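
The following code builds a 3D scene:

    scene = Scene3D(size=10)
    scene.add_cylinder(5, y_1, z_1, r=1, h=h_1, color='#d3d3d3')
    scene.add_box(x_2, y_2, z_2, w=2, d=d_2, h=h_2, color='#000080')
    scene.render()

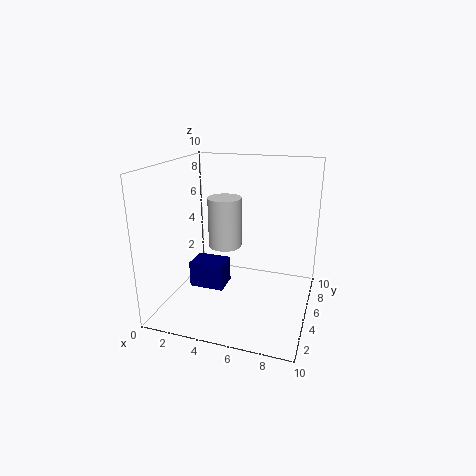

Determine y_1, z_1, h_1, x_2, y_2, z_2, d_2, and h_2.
y_1 = 2.5; z_1 = 5.5; h_1 = 3; x_2 = 3.5; y_2 = 0.5; z_2 = 3.5; d_2 = 1.5; h_2 = 1.5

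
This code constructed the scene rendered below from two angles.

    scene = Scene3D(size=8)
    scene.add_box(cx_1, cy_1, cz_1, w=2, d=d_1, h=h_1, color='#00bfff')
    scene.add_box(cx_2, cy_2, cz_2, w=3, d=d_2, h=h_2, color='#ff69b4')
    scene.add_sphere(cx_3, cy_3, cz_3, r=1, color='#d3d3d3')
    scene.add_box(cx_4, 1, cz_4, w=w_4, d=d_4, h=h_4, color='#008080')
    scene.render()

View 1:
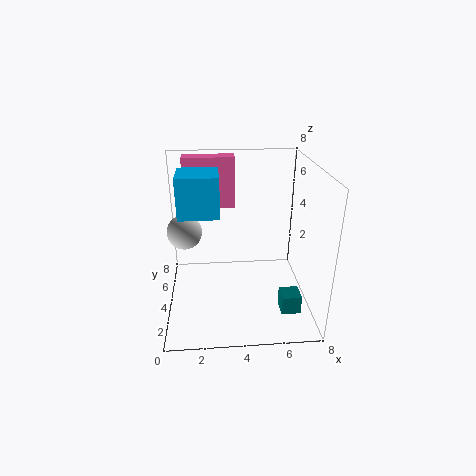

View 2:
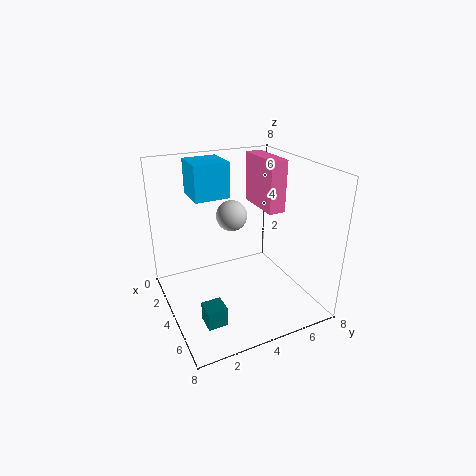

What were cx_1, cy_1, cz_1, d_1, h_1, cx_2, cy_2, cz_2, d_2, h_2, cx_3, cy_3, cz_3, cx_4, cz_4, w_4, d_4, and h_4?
cx_1 = 1; cy_1 = 2; cz_1 = 6; d_1 = 2; h_1 = 2; cx_2 = 1; cy_2 = 6; cz_2 = 5; d_2 = 1; h_2 = 3; cx_3 = 1; cy_3 = 5; cz_3 = 4; cx_4 = 6; cz_4 = 1; w_4 = 1; d_4 = 1; h_4 = 1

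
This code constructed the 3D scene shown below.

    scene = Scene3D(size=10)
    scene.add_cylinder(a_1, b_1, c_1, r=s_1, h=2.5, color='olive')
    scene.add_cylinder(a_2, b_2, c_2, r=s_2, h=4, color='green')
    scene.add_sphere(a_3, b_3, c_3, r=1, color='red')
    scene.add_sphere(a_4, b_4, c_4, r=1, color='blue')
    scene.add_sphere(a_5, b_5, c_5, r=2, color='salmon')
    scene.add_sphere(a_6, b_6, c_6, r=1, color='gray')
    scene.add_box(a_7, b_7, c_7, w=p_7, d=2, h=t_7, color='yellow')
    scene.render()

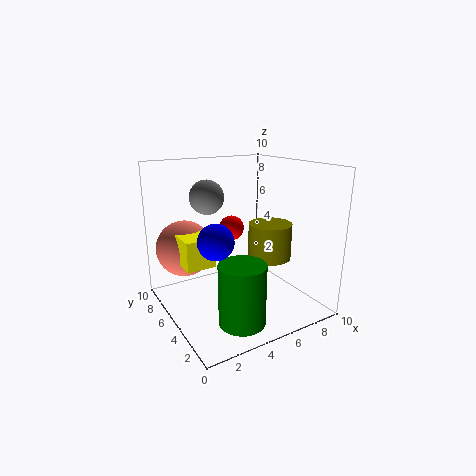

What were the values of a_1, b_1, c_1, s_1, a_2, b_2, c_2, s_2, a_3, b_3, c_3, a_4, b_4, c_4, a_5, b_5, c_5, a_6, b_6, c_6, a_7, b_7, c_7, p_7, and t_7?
a_1 = 7
b_1 = 4
c_1 = 3.5
s_1 = 1.5
a_2 = 3.5
b_2 = 2
c_2 = 0.5
s_2 = 1.5
a_3 = 6.5
b_3 = 8.5
c_3 = 4.5
a_4 = 1.5
b_4 = 1.5
c_4 = 6.5
a_5 = 2
b_5 = 7.5
c_5 = 4
a_6 = 2
b_6 = 3.5
c_6 = 8.5
a_7 = 1
b_7 = 4.5
c_7 = 3.5
p_7 = 2
t_7 = 2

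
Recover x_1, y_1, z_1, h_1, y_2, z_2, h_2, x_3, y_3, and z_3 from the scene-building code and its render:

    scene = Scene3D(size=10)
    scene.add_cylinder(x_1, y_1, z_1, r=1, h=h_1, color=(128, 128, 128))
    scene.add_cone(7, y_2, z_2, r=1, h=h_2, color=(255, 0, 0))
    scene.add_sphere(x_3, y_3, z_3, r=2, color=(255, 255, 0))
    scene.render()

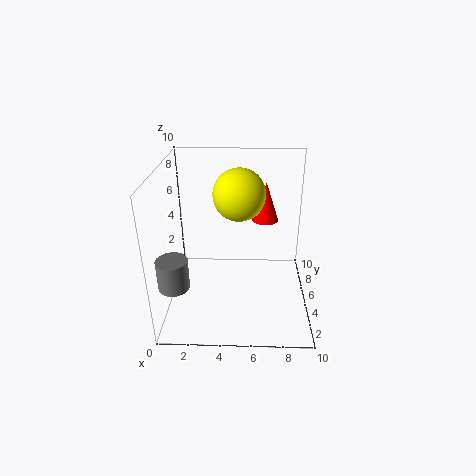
x_1 = 1; y_1 = 2; z_1 = 3; h_1 = 2; y_2 = 8; z_2 = 5; h_2 = 3; x_3 = 5; y_3 = 8; z_3 = 7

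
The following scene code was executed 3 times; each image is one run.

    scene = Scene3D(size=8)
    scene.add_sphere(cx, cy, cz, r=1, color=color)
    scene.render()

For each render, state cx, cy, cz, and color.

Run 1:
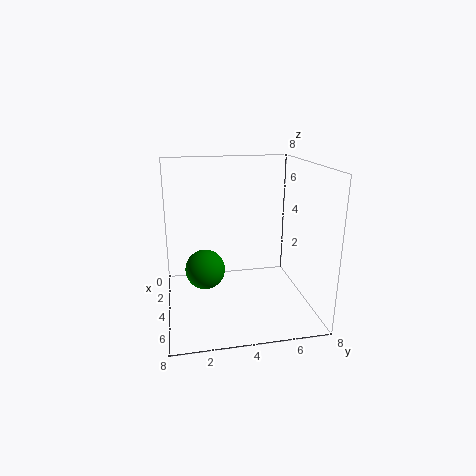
cx = 5.5
cy = 2
cz = 3
color = 'green'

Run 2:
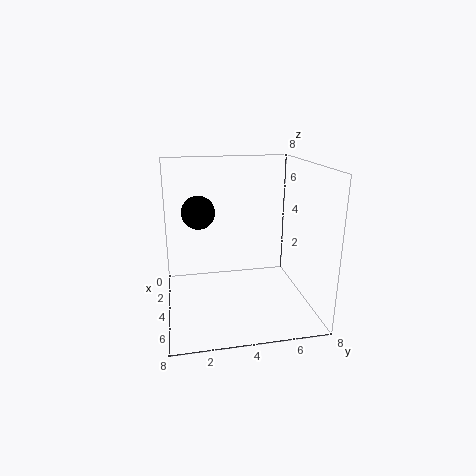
cx = 2
cy = 2
cz = 5
color = 'black'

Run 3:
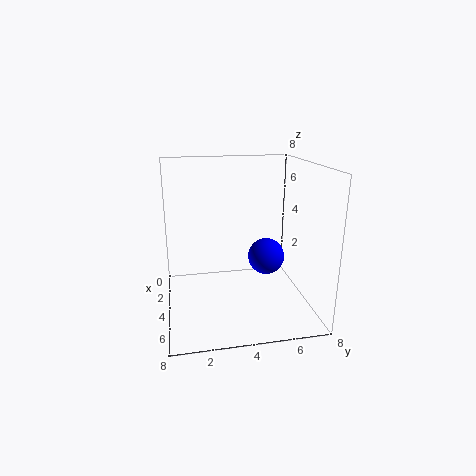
cx = 4.5
cy = 5.5
cz = 3
color = 'blue'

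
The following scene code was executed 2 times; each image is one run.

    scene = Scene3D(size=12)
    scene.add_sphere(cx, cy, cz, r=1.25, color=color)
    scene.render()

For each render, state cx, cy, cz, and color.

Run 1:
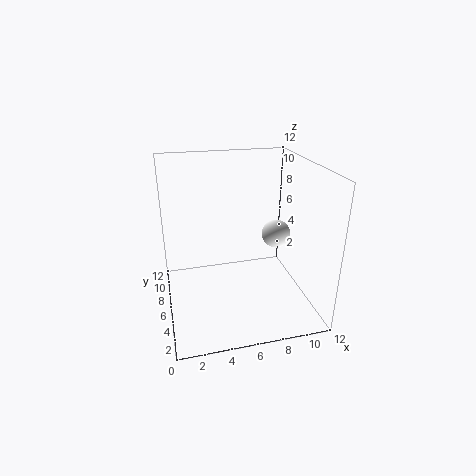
cx = 9.75; cy = 7; cz = 5.5; color = 'white'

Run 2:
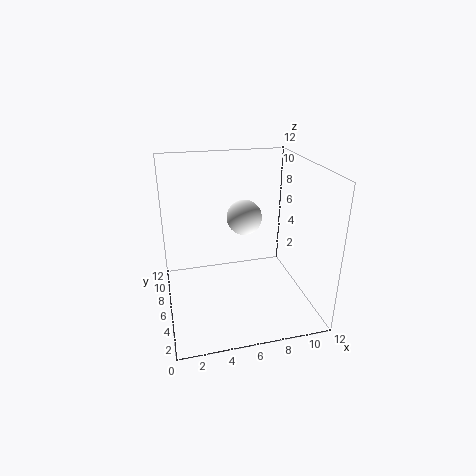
cx = 5.75; cy = 3.25; cz = 9; color = 'white'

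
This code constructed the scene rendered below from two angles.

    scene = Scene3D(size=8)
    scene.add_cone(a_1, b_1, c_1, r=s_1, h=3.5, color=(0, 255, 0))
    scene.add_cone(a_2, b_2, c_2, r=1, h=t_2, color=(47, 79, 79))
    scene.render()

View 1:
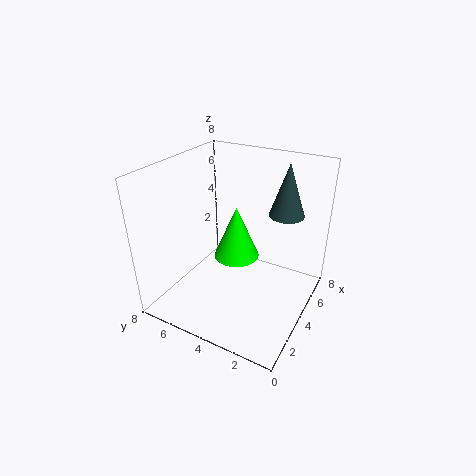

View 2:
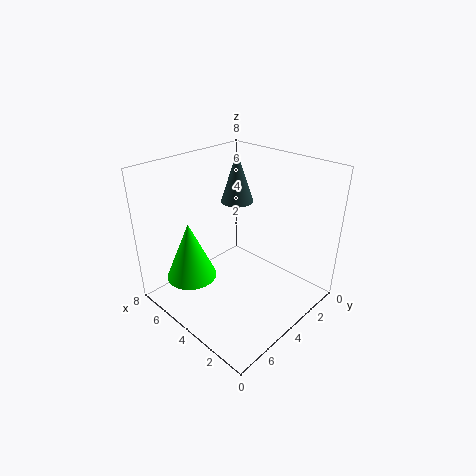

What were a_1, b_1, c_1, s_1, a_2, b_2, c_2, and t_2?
a_1 = 6.5, b_1 = 5.5, c_1 = 1, s_1 = 1.5, a_2 = 6, b_2 = 2, c_2 = 5, t_2 = 3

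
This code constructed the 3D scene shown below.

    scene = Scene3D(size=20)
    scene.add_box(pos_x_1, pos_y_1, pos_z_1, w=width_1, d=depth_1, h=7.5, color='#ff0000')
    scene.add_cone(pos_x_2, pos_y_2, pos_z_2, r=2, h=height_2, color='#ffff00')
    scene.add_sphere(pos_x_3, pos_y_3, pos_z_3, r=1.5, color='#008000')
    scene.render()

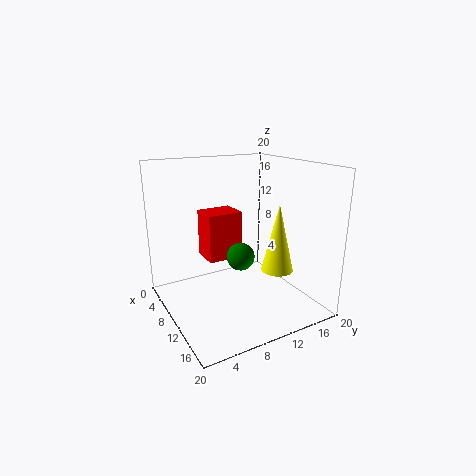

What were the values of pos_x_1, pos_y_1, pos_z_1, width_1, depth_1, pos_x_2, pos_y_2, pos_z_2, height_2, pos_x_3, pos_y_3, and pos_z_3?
pos_x_1 = 0.5
pos_y_1 = 8
pos_z_1 = 4.5
width_1 = 4.5
depth_1 = 5.5
pos_x_2 = 16.5
pos_y_2 = 12
pos_z_2 = 7.5
height_2 = 8.5
pos_x_3 = 18.5
pos_y_3 = 5.5
pos_z_3 = 11.5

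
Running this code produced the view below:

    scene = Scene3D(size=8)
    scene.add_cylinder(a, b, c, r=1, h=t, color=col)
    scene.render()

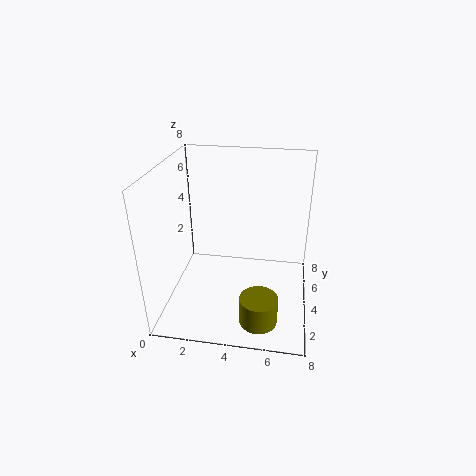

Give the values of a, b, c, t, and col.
a = 5.5; b = 1.5; c = 0.5; t = 1.5; col = 'olive'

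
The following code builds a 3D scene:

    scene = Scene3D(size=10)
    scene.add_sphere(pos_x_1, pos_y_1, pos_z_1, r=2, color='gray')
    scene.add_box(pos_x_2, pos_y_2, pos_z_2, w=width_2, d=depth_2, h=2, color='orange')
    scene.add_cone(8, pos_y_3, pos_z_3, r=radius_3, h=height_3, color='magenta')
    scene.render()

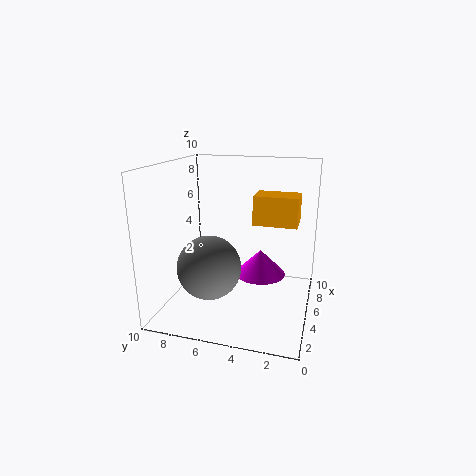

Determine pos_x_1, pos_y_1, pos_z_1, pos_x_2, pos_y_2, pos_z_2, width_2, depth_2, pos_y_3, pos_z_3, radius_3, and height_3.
pos_x_1 = 2, pos_y_1 = 6, pos_z_1 = 4, pos_x_2 = 5, pos_y_2 = 1, pos_z_2 = 6, width_2 = 2, depth_2 = 3, pos_y_3 = 4, pos_z_3 = 1, radius_3 = 2, height_3 = 2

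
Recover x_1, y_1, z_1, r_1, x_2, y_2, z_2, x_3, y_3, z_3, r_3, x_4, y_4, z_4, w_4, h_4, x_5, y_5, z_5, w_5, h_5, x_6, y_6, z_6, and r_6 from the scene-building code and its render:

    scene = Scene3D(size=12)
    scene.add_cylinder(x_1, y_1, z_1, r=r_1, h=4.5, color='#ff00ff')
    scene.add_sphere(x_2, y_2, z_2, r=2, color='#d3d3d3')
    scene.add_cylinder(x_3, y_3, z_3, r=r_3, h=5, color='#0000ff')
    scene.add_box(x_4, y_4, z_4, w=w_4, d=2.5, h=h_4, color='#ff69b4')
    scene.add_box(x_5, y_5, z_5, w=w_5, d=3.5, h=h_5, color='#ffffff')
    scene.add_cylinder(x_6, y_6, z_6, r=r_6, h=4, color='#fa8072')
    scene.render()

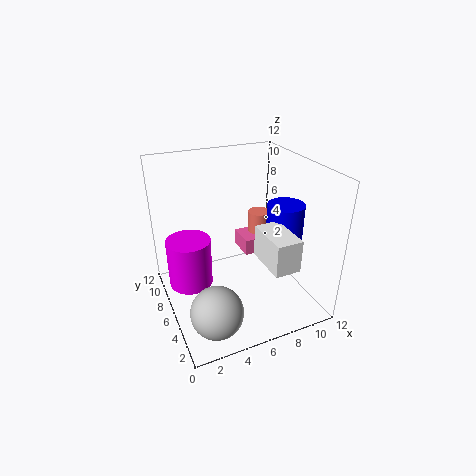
x_1 = 2.5, y_1 = 9, z_1 = 0.5, r_1 = 2, x_2 = 2.5, y_2 = 2, z_2 = 2.5, x_3 = 9.5, y_3 = 4.5, z_3 = 4, r_3 = 1.5, x_4 = 7.5, y_4 = 7.5, z_4 = 3, w_4 = 3.5, h_4 = 1.5, x_5 = 6.5, y_5 = 0.5, z_5 = 5.5, w_5 = 2, h_5 = 2.5, x_6 = 9.5, y_6 = 9, z_6 = 2.5, r_6 = 1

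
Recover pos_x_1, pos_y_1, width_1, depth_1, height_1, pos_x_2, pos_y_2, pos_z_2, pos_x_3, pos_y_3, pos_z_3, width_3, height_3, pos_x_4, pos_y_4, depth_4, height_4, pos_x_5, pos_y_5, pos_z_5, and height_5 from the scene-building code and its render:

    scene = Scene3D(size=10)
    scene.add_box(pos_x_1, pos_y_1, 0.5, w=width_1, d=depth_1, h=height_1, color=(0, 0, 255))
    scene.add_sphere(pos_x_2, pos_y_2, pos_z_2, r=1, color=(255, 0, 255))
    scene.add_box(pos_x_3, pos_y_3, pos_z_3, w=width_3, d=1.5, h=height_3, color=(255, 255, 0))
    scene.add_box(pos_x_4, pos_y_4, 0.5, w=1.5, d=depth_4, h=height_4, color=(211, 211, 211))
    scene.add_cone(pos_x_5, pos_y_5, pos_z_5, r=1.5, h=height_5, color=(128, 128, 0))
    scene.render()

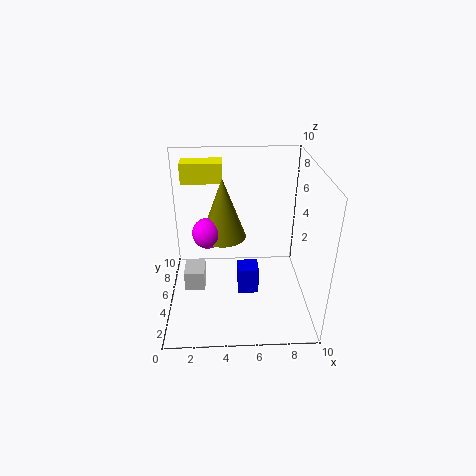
pos_x_1 = 5
pos_y_1 = 4.5
width_1 = 1.5
depth_1 = 1.5
height_1 = 2
pos_x_2 = 3
pos_y_2 = 4
pos_z_2 = 6
pos_x_3 = 1
pos_y_3 = 7.5
pos_z_3 = 8
width_3 = 3
height_3 = 1.5
pos_x_4 = 1
pos_y_4 = 5
depth_4 = 2
height_4 = 1.5
pos_x_5 = 4
pos_y_5 = 4.5
pos_z_5 = 5.5
height_5 = 4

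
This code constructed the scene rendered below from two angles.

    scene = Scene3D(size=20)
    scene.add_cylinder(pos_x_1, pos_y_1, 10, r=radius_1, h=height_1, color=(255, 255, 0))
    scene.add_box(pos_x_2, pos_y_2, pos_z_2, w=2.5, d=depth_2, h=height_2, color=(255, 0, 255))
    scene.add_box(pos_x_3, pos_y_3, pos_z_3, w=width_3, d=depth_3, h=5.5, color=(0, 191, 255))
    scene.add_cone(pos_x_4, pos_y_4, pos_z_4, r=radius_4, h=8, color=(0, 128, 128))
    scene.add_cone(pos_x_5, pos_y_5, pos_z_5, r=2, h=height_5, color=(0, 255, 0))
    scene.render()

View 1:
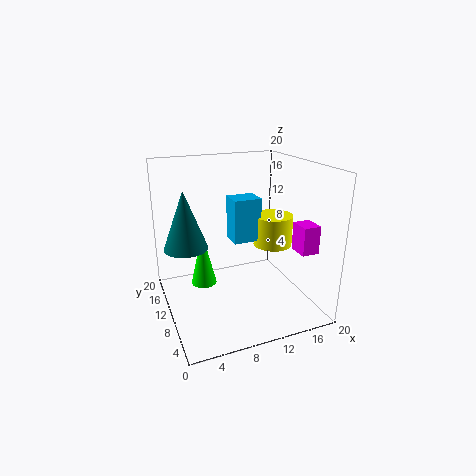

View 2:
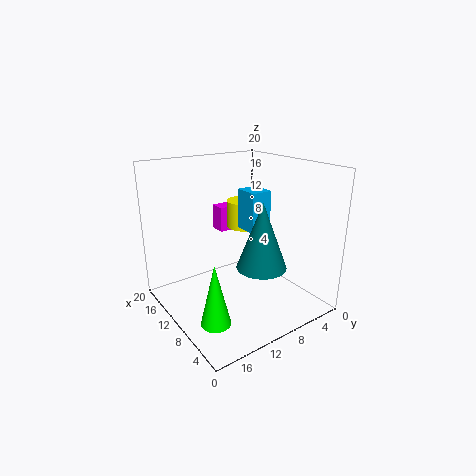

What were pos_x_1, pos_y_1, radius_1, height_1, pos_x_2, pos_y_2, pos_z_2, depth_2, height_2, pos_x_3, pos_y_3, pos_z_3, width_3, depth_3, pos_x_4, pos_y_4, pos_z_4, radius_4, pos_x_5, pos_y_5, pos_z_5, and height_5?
pos_x_1 = 13.5, pos_y_1 = 6.5, radius_1 = 2.5, height_1 = 4, pos_x_2 = 17.5, pos_y_2 = 5, pos_z_2 = 8, depth_2 = 3, height_2 = 4, pos_x_3 = 8, pos_y_3 = 6, pos_z_3 = 11, width_3 = 3.5, depth_3 = 3, pos_x_4 = 3, pos_y_4 = 11.5, pos_z_4 = 9, radius_4 = 3, pos_x_5 = 6.5, pos_y_5 = 16, pos_z_5 = 0.5, height_5 = 8.5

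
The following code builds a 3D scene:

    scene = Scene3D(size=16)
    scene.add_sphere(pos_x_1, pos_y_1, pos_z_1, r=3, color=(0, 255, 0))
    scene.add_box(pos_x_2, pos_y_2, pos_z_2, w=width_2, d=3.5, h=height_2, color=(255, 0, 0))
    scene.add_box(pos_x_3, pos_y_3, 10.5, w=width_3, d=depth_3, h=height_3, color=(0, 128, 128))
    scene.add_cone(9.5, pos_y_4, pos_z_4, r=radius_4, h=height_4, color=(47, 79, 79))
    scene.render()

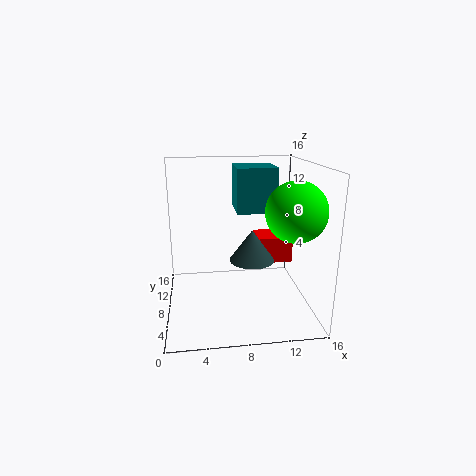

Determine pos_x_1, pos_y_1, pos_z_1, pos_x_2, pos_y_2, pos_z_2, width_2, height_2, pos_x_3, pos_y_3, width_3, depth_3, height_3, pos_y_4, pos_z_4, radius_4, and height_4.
pos_x_1 = 13
pos_y_1 = 3.5
pos_z_1 = 12
pos_x_2 = 10.5
pos_y_2 = 8.5
pos_z_2 = 4.5
width_2 = 4
height_2 = 3
pos_x_3 = 8
pos_y_3 = 8.5
width_3 = 4.5
depth_3 = 4.5
height_3 = 5
pos_y_4 = 7.5
pos_z_4 = 5.5
radius_4 = 2.5
height_4 = 3.5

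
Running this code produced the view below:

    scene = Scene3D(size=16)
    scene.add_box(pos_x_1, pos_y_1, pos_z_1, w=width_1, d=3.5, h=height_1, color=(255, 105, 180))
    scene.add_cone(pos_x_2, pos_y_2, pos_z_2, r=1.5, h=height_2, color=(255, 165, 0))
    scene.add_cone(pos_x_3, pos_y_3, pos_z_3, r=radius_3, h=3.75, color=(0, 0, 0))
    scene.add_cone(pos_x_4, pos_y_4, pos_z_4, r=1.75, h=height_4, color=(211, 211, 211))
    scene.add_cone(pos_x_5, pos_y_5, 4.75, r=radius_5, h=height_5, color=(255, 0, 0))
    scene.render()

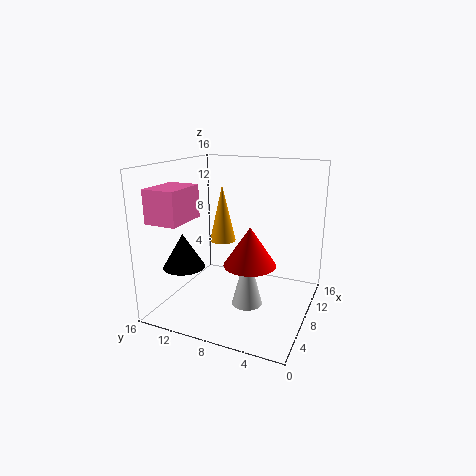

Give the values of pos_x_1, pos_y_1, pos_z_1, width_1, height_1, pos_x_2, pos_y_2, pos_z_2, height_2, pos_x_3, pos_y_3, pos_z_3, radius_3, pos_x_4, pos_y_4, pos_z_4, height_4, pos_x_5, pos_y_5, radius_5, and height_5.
pos_x_1 = 1.5
pos_y_1 = 11.75
pos_z_1 = 10.5
width_1 = 4.75
height_1 = 3.5
pos_x_2 = 9.25
pos_y_2 = 10.5
pos_z_2 = 7
height_2 = 6.5
pos_x_3 = 4.25
pos_y_3 = 12.75
pos_z_3 = 5.25
radius_3 = 2.25
pos_x_4 = 7.75
pos_y_4 = 6.75
pos_z_4 = 0.25
height_4 = 6.75
pos_x_5 = 8.5
pos_y_5 = 6.75
radius_5 = 3
height_5 = 4.5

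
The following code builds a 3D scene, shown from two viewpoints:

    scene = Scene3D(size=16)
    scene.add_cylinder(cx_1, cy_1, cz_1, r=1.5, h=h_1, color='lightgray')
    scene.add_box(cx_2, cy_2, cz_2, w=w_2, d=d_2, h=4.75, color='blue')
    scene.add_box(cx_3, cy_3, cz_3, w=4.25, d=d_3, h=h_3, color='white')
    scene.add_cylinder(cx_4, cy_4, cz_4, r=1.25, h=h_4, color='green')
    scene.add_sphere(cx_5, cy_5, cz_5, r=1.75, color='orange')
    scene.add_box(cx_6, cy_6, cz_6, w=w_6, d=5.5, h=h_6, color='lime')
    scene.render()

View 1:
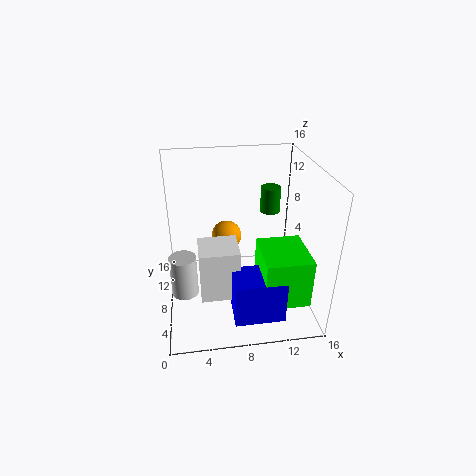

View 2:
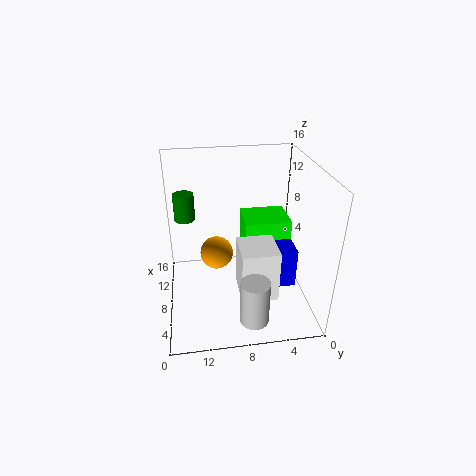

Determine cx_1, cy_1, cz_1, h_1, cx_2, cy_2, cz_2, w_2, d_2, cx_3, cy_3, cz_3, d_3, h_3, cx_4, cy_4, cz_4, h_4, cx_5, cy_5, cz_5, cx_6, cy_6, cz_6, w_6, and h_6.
cx_1 = 1.75; cy_1 = 7.25; cz_1 = 1.75; h_1 = 4.75; cx_2 = 6.75; cy_2 = 1.25; cz_2 = 1.5; w_2 = 5.25; d_2 = 3.75; cx_3 = 3.5; cy_3 = 4.25; cz_3 = 2.5; d_3 = 4; h_3 = 5.75; cx_4 = 13; cy_4 = 13.75; cz_4 = 8.25; h_4 = 3.25; cx_5 = 7; cy_5 = 10.5; cz_5 = 7; cx_6 = 9.75; cy_6 = 1.25; cz_6 = 3.25; w_6 = 4.75; h_6 = 5.25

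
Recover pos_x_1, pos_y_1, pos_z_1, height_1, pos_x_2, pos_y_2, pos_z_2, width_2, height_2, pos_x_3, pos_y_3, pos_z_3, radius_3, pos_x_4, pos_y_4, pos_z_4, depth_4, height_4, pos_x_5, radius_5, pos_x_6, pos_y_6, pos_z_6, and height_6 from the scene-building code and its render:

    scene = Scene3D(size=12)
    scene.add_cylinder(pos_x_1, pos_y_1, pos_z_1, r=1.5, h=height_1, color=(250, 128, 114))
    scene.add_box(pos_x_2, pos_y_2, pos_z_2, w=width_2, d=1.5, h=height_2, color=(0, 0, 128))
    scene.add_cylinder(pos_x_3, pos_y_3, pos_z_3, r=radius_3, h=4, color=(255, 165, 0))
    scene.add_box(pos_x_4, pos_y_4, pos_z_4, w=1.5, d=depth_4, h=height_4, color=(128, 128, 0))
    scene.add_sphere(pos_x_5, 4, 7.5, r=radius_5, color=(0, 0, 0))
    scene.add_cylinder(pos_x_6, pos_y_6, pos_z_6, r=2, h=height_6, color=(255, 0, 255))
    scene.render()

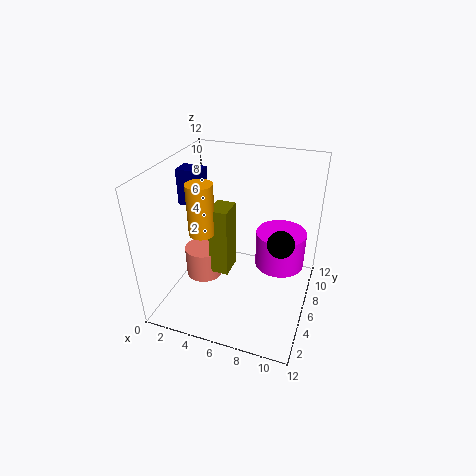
pos_x_1 = 3.5
pos_y_1 = 4.5
pos_z_1 = 3
height_1 = 2.5
pos_x_2 = 1
pos_y_2 = 5.5
pos_z_2 = 8.5
width_2 = 2
height_2 = 3
pos_x_3 = 4
pos_y_3 = 3.5
pos_z_3 = 7.5
radius_3 = 1
pos_x_4 = 4.5
pos_y_4 = 3.5
pos_z_4 = 4
depth_4 = 2
height_4 = 5.5
pos_x_5 = 10
radius_5 = 1
pos_x_6 = 9.5
pos_y_6 = 6.5
pos_z_6 = 4
height_6 = 3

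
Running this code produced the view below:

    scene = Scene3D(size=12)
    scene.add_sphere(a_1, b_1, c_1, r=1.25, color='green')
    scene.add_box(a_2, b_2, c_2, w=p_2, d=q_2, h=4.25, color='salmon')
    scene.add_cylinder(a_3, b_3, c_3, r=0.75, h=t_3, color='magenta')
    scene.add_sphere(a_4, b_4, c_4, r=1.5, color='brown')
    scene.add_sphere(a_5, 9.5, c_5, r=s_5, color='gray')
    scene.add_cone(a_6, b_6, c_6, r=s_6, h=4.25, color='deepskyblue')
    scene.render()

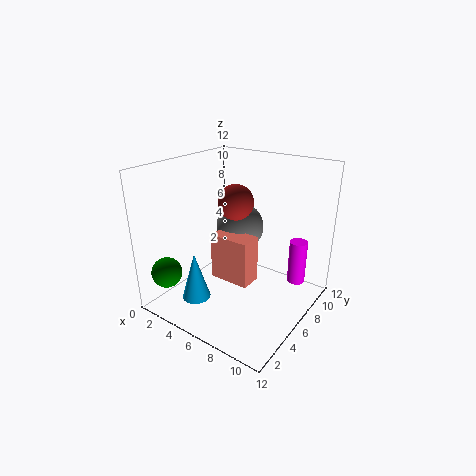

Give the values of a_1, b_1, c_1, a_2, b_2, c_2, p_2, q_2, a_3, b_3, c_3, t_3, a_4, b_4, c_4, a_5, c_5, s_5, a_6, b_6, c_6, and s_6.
a_1 = 2
b_1 = 1.5
c_1 = 3.5
a_2 = 3
b_2 = 6
c_2 = 1.25
p_2 = 3.75
q_2 = 2
a_3 = 10.25
b_3 = 8.75
c_3 = 2
t_3 = 3.75
a_4 = 5.25
b_4 = 6.75
c_4 = 8.75
a_5 = 3.75
c_5 = 5.25
s_5 = 2.25
a_6 = 3
b_6 = 3.75
c_6 = 0.25
s_6 = 1.25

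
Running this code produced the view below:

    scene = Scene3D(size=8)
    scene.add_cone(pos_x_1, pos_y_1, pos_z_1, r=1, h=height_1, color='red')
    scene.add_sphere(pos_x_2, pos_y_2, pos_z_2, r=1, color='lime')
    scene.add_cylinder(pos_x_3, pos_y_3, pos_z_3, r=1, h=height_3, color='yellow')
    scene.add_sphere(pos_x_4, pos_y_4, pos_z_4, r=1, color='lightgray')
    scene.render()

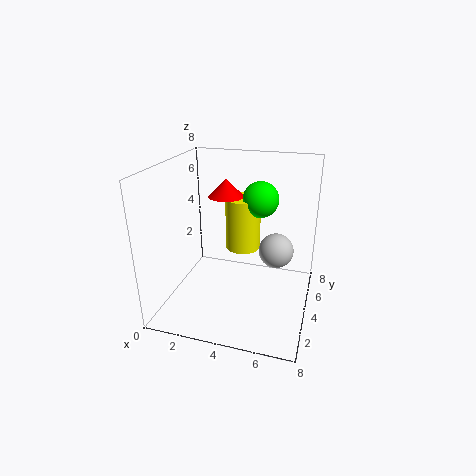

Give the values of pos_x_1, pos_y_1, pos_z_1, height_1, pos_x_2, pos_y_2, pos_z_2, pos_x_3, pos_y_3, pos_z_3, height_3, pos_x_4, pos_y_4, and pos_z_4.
pos_x_1 = 3
pos_y_1 = 5
pos_z_1 = 6
height_1 = 1
pos_x_2 = 5
pos_y_2 = 5
pos_z_2 = 6
pos_x_3 = 4
pos_y_3 = 5
pos_z_3 = 3
height_3 = 3
pos_x_4 = 6
pos_y_4 = 5
pos_z_4 = 3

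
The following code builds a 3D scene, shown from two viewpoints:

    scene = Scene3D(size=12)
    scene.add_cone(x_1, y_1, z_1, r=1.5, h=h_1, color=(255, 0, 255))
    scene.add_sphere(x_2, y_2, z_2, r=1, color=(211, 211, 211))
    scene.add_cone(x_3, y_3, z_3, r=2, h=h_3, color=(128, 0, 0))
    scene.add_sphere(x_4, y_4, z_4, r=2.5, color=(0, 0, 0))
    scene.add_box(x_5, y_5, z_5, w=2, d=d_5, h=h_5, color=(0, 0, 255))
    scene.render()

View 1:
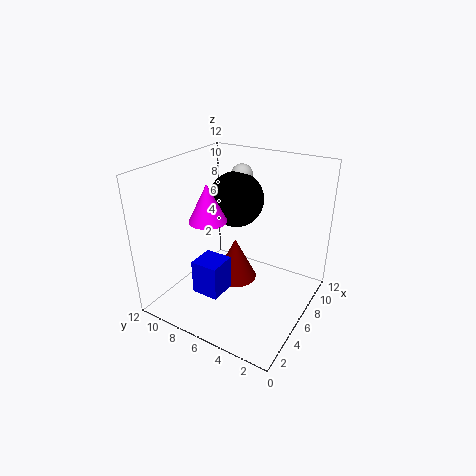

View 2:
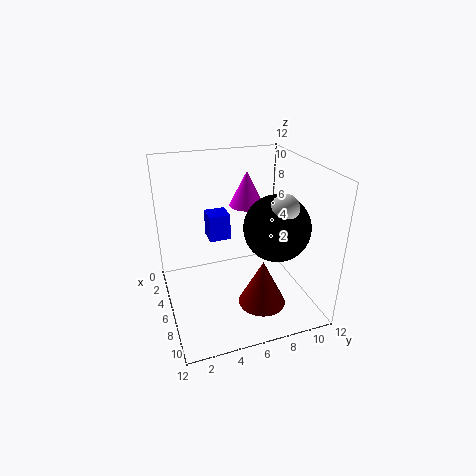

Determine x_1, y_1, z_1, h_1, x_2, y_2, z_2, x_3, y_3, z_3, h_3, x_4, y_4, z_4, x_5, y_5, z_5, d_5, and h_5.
x_1 = 4
y_1 = 7.5
z_1 = 8
h_1 = 3
x_2 = 10
y_2 = 8
z_2 = 10
x_3 = 8
y_3 = 7.5
z_3 = 0.5
h_3 = 4
x_4 = 9
y_4 = 8
z_4 = 8
x_5 = 0.5
y_5 = 4.5
z_5 = 4
d_5 = 2
h_5 = 2.5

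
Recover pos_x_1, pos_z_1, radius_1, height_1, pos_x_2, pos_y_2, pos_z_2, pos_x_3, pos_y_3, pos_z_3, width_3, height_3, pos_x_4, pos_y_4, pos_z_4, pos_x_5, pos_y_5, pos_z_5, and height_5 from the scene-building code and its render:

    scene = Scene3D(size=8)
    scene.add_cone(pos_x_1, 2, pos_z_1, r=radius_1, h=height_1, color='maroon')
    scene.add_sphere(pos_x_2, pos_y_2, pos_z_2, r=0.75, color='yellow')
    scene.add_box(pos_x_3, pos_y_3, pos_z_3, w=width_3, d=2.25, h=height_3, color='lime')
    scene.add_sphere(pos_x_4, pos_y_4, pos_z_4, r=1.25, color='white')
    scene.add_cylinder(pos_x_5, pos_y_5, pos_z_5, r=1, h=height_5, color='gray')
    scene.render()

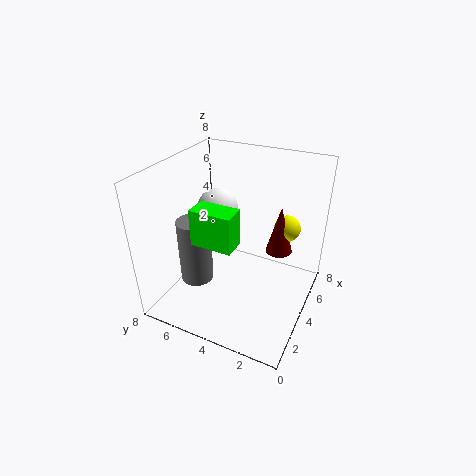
pos_x_1 = 5.25
pos_z_1 = 3
radius_1 = 0.75
height_1 = 2.75
pos_x_2 = 5.75
pos_y_2 = 1.75
pos_z_2 = 4.25
pos_x_3 = 2
pos_y_3 = 3.5
pos_z_3 = 4.25
width_3 = 1.25
height_3 = 2
pos_x_4 = 5.75
pos_y_4 = 6.25
pos_z_4 = 4.5
pos_x_5 = 3.75
pos_y_5 = 6.75
pos_z_5 = 0.5
height_5 = 4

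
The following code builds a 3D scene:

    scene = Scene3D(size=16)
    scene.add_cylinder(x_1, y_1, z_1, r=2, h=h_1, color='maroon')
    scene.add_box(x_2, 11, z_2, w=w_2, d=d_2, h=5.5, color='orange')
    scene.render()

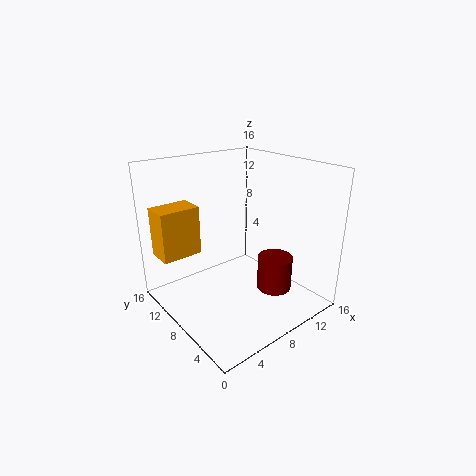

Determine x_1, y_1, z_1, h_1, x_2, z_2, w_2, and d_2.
x_1 = 11.5
y_1 = 5.5
z_1 = 1.5
h_1 = 4
x_2 = 0.5
z_2 = 6
w_2 = 4.5
d_2 = 3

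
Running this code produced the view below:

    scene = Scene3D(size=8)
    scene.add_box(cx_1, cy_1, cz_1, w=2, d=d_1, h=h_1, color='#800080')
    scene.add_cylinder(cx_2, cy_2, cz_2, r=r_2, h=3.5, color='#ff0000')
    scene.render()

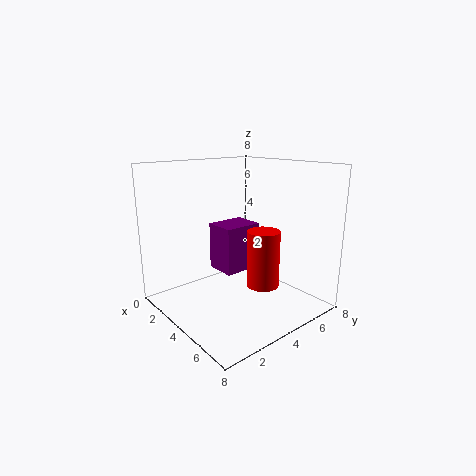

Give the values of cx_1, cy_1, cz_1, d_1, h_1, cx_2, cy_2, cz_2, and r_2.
cx_1 = 0.5, cy_1 = 4.5, cz_1 = 1, d_1 = 2.5, h_1 = 3, cx_2 = 4, cy_2 = 6, cz_2 = 0.5, r_2 = 1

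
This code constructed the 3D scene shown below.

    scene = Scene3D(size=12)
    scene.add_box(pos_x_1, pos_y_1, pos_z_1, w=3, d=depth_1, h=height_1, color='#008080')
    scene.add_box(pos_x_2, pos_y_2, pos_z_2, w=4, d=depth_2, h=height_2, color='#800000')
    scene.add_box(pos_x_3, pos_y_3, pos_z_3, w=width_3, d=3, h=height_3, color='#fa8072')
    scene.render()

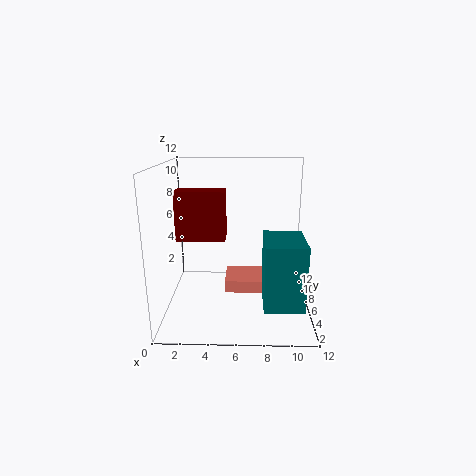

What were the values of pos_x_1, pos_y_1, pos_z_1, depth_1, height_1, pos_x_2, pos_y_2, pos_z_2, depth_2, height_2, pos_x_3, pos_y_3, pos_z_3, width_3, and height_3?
pos_x_1 = 8; pos_y_1 = 1; pos_z_1 = 2; depth_1 = 4; height_1 = 5; pos_x_2 = 1; pos_y_2 = 5; pos_z_2 = 6; depth_2 = 2; height_2 = 4; pos_x_3 = 5; pos_y_3 = 4; pos_z_3 = 2; width_3 = 4; height_3 = 1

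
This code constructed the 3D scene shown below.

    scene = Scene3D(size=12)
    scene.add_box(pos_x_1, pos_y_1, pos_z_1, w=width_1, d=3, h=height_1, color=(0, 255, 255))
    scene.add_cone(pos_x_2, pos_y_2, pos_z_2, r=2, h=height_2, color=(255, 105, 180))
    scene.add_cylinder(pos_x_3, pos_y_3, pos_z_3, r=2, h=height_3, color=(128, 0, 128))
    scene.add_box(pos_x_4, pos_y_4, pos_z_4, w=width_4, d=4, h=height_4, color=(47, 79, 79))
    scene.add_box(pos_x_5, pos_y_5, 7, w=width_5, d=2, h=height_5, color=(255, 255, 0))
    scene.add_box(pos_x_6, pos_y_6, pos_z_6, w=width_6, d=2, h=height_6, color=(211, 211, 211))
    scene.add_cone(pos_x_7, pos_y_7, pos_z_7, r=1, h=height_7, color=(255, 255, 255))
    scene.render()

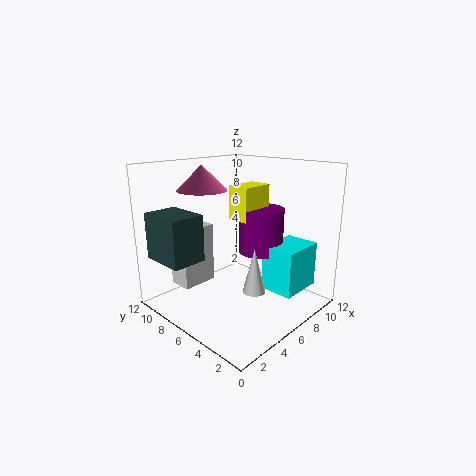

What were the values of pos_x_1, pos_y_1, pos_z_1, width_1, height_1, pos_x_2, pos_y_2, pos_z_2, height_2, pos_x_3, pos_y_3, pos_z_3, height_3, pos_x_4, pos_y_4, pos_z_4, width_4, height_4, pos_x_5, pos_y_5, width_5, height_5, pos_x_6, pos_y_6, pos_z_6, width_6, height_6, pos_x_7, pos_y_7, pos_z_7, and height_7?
pos_x_1 = 8; pos_y_1 = 2; pos_z_1 = 1; width_1 = 4; height_1 = 4; pos_x_2 = 4; pos_y_2 = 8; pos_z_2 = 10; height_2 = 2; pos_x_3 = 9; pos_y_3 = 6; pos_z_3 = 4; height_3 = 4; pos_x_4 = 1; pos_y_4 = 8; pos_z_4 = 4; width_4 = 3; height_4 = 4; pos_x_5 = 7; pos_y_5 = 6; width_5 = 3; height_5 = 3; pos_x_6 = 2; pos_y_6 = 8; pos_z_6 = 2; width_6 = 3; height_6 = 5; pos_x_7 = 7; pos_y_7 = 5; pos_z_7 = 1; height_7 = 4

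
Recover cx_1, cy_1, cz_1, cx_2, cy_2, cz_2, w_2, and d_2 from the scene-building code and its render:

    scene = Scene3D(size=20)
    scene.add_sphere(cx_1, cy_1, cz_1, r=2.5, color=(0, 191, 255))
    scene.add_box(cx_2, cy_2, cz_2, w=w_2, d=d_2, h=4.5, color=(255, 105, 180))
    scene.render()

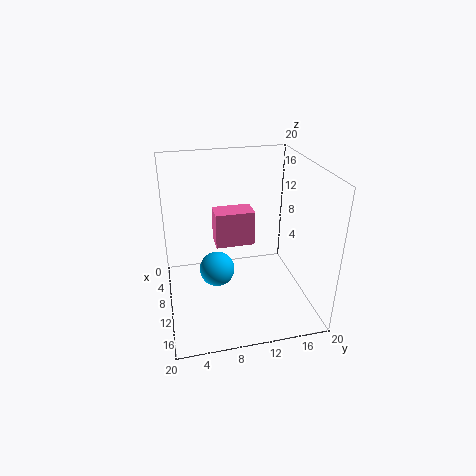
cx_1 = 9.5; cy_1 = 7; cz_1 = 5; cx_2 = 10; cy_2 = 6.5; cz_2 = 10.5; w_2 = 3; d_2 = 5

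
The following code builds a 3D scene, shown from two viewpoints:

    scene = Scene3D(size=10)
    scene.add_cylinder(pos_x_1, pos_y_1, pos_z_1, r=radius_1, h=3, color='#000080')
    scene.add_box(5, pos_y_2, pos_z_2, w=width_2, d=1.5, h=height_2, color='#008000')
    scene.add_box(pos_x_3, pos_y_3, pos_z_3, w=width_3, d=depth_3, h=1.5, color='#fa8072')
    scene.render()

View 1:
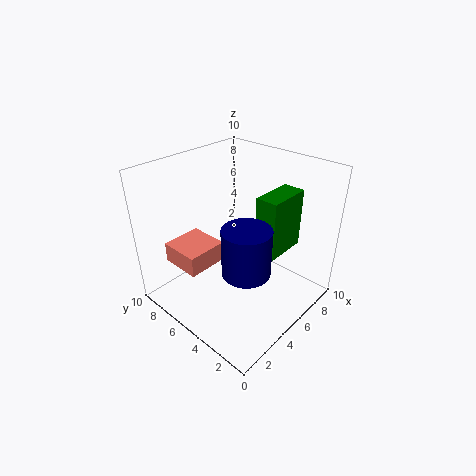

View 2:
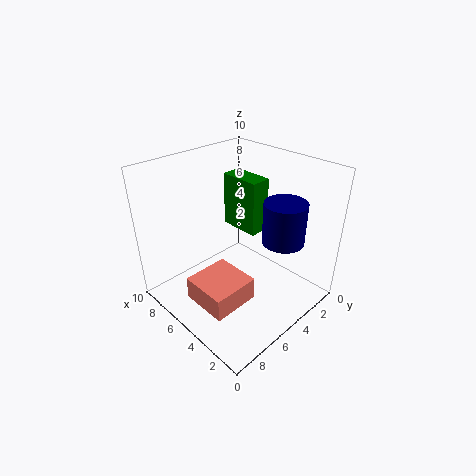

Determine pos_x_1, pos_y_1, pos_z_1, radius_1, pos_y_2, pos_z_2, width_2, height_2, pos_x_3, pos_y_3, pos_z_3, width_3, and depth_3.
pos_x_1 = 3
pos_y_1 = 2.5
pos_z_1 = 4.5
radius_1 = 1.5
pos_y_2 = 2
pos_z_2 = 4.5
width_2 = 3
height_2 = 4
pos_x_3 = 2
pos_y_3 = 6.5
pos_z_3 = 2.5
width_3 = 3
depth_3 = 3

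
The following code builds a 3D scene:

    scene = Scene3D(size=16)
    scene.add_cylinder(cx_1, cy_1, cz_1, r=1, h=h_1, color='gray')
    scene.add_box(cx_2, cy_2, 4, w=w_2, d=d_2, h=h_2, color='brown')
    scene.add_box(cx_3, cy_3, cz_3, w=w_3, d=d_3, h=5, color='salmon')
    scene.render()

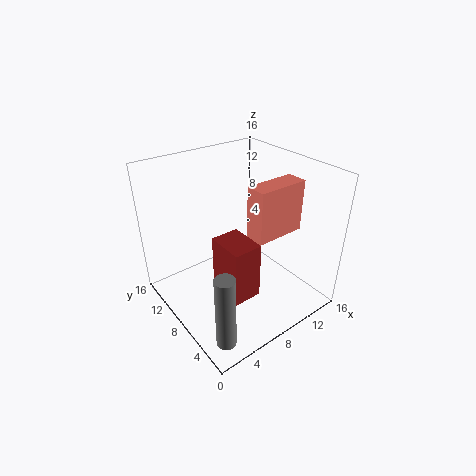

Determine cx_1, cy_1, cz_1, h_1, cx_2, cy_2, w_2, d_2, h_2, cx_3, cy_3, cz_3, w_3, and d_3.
cx_1 = 2
cy_1 = 2
cz_1 = 1
h_1 = 8
cx_2 = 4
cy_2 = 3
w_2 = 3
d_2 = 4
h_2 = 6
cx_3 = 6
cy_3 = 2
cz_3 = 11
w_3 = 5
d_3 = 2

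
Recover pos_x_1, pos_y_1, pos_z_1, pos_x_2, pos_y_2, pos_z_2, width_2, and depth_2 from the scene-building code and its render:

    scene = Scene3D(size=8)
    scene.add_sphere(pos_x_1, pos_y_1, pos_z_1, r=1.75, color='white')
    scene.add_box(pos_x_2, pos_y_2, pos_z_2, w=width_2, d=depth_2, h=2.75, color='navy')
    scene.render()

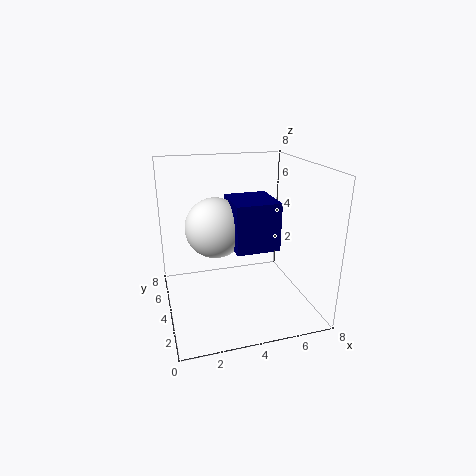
pos_x_1 = 3
pos_y_1 = 5.25
pos_z_1 = 4.25
pos_x_2 = 3.75
pos_y_2 = 3.25
pos_z_2 = 3.25
width_2 = 2.5
depth_2 = 2.75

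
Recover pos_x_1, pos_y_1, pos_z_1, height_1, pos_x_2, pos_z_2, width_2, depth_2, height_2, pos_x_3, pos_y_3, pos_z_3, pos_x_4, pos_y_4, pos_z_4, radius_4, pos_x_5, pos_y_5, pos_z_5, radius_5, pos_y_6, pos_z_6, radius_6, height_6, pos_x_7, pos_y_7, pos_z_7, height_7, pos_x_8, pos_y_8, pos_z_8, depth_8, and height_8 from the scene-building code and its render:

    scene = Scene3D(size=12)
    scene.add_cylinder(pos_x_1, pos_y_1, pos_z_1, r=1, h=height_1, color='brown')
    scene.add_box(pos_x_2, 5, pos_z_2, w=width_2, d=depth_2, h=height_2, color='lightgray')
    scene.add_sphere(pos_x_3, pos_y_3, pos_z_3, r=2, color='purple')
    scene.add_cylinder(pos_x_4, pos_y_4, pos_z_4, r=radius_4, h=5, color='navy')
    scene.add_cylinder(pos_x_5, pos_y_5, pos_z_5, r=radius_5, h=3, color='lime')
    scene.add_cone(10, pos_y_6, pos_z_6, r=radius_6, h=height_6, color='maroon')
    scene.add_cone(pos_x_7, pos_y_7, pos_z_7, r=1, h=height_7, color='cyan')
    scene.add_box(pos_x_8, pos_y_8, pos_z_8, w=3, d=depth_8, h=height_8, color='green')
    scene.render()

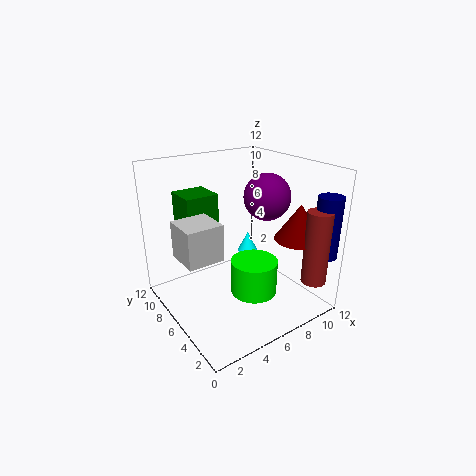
pos_x_1 = 10
pos_y_1 = 1
pos_z_1 = 3
height_1 = 6
pos_x_2 = 1
pos_z_2 = 5
width_2 = 3
depth_2 = 3
height_2 = 3
pos_x_3 = 9
pos_y_3 = 6
pos_z_3 = 9
pos_x_4 = 11
pos_y_4 = 1
pos_z_4 = 5
radius_4 = 1
pos_x_5 = 7
pos_y_5 = 5
pos_z_5 = 1
radius_5 = 2
pos_y_6 = 3
pos_z_6 = 6
radius_6 = 2
height_6 = 3
pos_x_7 = 10
pos_y_7 = 10
pos_z_7 = 2
height_7 = 2
pos_x_8 = 3
pos_y_8 = 9
pos_z_8 = 4
depth_8 = 3
height_8 = 5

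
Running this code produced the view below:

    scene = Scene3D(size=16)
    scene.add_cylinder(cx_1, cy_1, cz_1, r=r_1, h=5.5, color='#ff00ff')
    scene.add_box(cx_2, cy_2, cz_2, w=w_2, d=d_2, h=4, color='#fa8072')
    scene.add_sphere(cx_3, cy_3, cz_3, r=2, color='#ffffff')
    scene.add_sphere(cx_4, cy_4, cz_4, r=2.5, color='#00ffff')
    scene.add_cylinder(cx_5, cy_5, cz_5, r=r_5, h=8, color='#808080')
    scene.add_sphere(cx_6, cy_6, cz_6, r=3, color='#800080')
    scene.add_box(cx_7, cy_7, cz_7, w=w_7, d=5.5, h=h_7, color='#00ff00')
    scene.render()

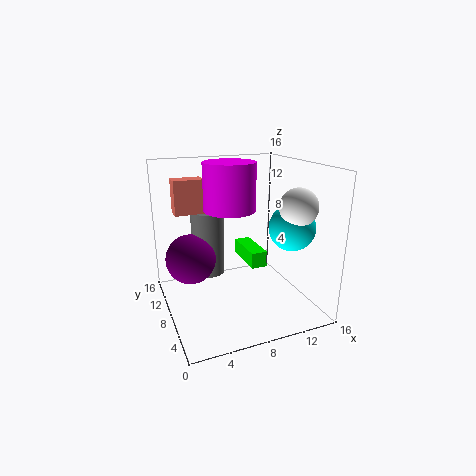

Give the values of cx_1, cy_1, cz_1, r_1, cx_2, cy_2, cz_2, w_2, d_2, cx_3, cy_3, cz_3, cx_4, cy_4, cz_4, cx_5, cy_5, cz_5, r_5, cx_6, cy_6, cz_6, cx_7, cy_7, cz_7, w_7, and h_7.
cx_1 = 8; cy_1 = 10.5; cz_1 = 10.5; r_1 = 3; cx_2 = 2; cy_2 = 12; cz_2 = 10; w_2 = 3.5; d_2 = 2; cx_3 = 13; cy_3 = 4; cz_3 = 12; cx_4 = 13; cy_4 = 5; cz_4 = 9.5; cx_5 = 6; cy_5 = 13; cz_5 = 2; r_5 = 2; cx_6 = 3.5; cy_6 = 12; cz_6 = 4.5; cx_7 = 10.5; cy_7 = 9.5; cz_7 = 3; w_7 = 2; h_7 = 2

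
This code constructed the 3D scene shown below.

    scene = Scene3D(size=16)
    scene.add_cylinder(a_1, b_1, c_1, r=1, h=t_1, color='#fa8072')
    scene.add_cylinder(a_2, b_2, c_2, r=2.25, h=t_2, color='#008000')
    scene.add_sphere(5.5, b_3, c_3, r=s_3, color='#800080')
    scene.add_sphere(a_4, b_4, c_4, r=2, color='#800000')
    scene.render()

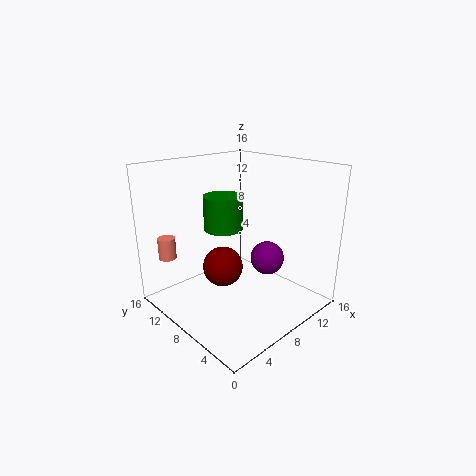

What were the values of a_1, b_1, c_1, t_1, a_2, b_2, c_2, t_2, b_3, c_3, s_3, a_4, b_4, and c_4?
a_1 = 2.5, b_1 = 14, c_1 = 5.25, t_1 = 2.5, a_2 = 8.25, b_2 = 10.75, c_2 = 8.25, t_2 = 4, b_3 = 1.5, c_3 = 8.75, s_3 = 1.5, a_4 = 4.25, b_4 = 6.25, c_4 = 6.5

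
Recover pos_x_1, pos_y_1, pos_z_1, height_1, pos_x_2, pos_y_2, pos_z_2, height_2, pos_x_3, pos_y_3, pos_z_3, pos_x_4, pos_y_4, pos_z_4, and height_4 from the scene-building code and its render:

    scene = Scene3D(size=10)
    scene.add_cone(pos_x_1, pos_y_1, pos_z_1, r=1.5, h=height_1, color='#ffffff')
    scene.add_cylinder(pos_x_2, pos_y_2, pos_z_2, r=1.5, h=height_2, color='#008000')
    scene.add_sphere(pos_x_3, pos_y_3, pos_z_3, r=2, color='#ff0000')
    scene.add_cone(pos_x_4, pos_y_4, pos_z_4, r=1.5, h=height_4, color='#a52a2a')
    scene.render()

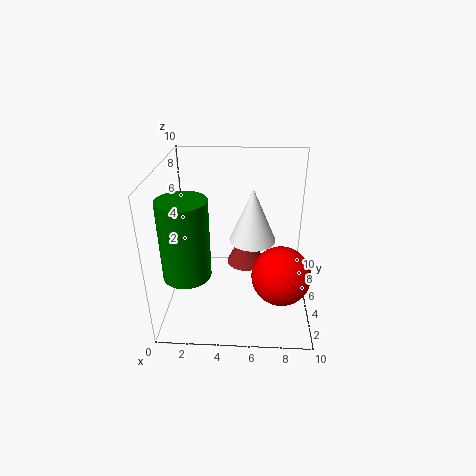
pos_x_1 = 6; pos_y_1 = 4; pos_z_1 = 5.5; height_1 = 3.5; pos_x_2 = 2; pos_y_2 = 2; pos_z_2 = 4; height_2 = 5; pos_x_3 = 8; pos_y_3 = 3.5; pos_z_3 = 3; pos_x_4 = 5.5; pos_y_4 = 7.5; pos_z_4 = 1.5; height_4 = 3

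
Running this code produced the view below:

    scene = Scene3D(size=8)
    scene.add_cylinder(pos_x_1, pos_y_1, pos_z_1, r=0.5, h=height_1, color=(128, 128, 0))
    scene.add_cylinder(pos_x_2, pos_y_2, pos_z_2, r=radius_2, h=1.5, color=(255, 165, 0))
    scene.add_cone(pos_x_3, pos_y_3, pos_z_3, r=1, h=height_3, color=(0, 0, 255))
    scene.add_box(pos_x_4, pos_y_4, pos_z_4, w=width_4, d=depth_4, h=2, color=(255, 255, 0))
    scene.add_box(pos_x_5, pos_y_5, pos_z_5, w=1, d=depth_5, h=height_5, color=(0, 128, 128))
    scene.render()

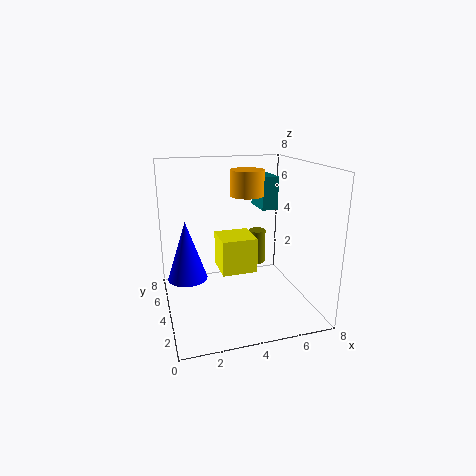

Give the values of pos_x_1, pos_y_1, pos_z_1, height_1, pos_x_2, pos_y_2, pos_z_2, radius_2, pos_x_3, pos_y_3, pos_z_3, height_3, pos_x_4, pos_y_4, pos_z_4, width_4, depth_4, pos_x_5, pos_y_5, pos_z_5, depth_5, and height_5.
pos_x_1 = 5.5; pos_y_1 = 5; pos_z_1 = 2; height_1 = 2; pos_x_2 = 5; pos_y_2 = 5.5; pos_z_2 = 6; radius_2 = 1; pos_x_3 = 1; pos_y_3 = 3; pos_z_3 = 2.5; height_3 = 3; pos_x_4 = 3; pos_y_4 = 3.5; pos_z_4 = 2; width_4 = 2; depth_4 = 2; pos_x_5 = 6; pos_y_5 = 5.5; pos_z_5 = 5; depth_5 = 2; height_5 = 2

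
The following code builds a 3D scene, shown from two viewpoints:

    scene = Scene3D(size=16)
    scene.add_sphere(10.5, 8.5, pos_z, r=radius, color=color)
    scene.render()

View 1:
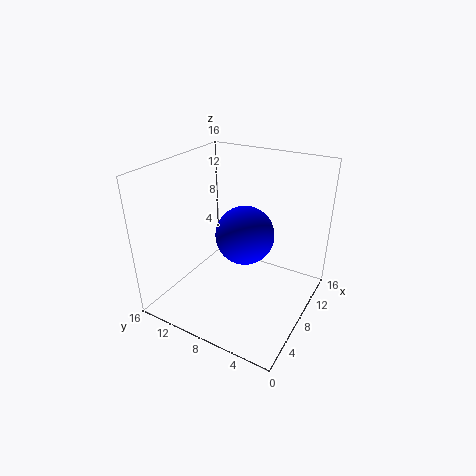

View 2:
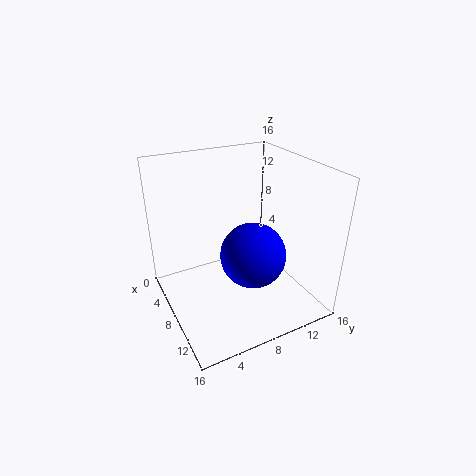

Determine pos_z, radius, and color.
pos_z = 7; radius = 3.5; color = 'blue'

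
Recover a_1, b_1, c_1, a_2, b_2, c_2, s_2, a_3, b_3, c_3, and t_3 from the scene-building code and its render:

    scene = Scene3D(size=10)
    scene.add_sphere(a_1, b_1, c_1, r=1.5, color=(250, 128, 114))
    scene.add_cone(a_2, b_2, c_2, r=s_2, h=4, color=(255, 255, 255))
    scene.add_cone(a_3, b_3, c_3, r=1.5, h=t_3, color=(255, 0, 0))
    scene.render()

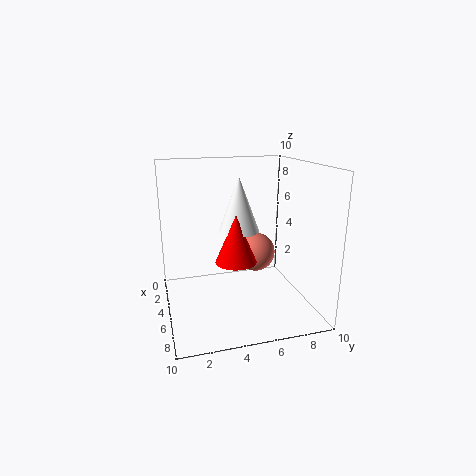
a_1 = 3; b_1 = 7; c_1 = 3; a_2 = 3.5; b_2 = 5.5; c_2 = 5; s_2 = 1.5; a_3 = 4.5; b_3 = 5; c_3 = 3; t_3 = 3.5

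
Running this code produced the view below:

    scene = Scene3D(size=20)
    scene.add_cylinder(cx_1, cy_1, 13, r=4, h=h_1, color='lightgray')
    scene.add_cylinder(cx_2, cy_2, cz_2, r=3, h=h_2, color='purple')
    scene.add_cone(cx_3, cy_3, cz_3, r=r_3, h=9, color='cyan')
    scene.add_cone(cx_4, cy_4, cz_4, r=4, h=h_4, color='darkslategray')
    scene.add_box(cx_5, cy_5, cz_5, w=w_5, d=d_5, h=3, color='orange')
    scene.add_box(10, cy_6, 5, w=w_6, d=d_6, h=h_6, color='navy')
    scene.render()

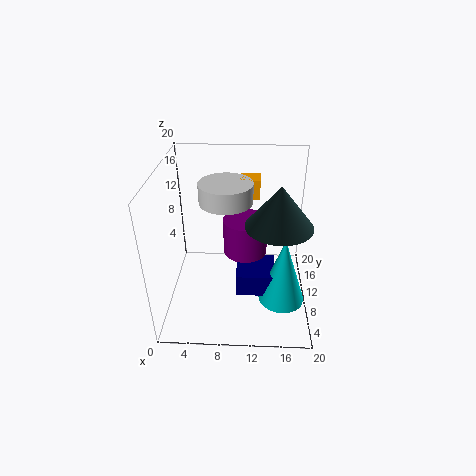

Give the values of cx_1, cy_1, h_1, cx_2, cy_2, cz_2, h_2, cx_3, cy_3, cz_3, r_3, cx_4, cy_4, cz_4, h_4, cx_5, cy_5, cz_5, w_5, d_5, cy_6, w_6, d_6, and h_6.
cx_1 = 8
cy_1 = 15
h_1 = 3
cx_2 = 11
cy_2 = 10
cz_2 = 8
h_2 = 5
cx_3 = 16
cy_3 = 5
cz_3 = 4
r_3 = 3
cx_4 = 15
cy_4 = 5
cz_4 = 15
h_4 = 5
cx_5 = 10
cy_5 = 16
cz_5 = 13
w_5 = 3
d_5 = 3
cy_6 = 4
w_6 = 5
d_6 = 5
h_6 = 3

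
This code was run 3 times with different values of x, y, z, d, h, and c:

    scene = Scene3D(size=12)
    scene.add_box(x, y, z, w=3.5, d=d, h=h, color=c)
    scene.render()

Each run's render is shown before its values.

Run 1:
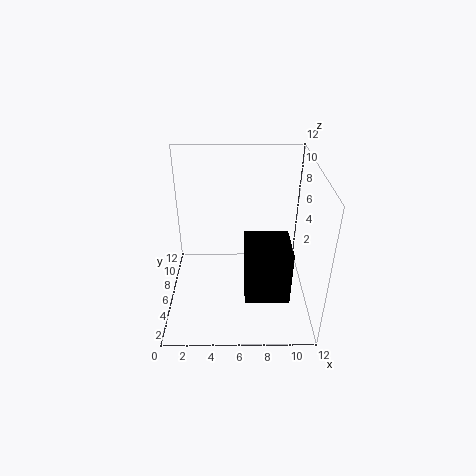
x = 6.5, y = 2, z = 2.5, d = 3.5, h = 4.5, c = 'black'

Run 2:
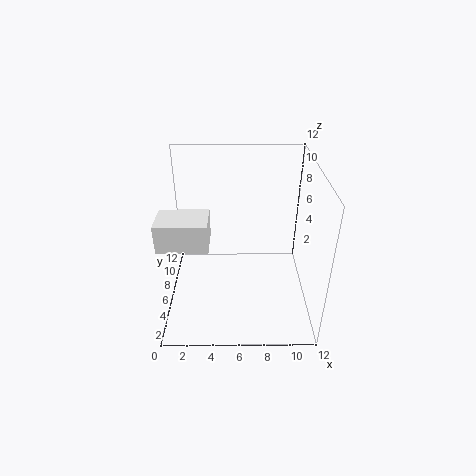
x = 0.5, y = 1, z = 8, d = 2.5, h = 2, c = 'white'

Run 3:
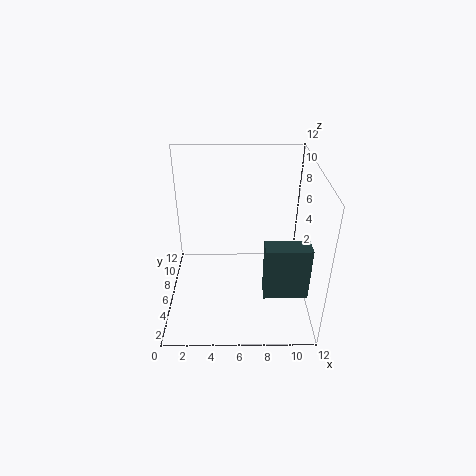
x = 8, y = 2.5, z = 2.5, d = 1.5, h = 4.5, c = 'darkslategray'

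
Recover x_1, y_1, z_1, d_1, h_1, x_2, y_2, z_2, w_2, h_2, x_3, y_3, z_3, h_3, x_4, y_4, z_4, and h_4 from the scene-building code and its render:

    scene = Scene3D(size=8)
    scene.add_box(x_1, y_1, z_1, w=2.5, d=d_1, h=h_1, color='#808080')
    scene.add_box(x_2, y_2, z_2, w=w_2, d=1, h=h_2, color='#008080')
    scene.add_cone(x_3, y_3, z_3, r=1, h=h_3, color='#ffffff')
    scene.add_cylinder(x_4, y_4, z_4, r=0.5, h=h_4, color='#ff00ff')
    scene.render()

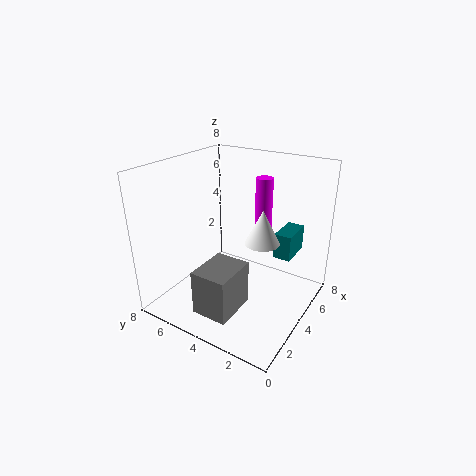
x_1 = 1
y_1 = 3
z_1 = 0.5
d_1 = 2
h_1 = 2.5
x_2 = 5.5
y_2 = 1.5
z_2 = 2.5
w_2 = 2
h_2 = 1.5
x_3 = 5
y_3 = 3
z_3 = 3.5
h_3 = 2
x_4 = 6
y_4 = 3.5
z_4 = 3.5
h_4 = 3.5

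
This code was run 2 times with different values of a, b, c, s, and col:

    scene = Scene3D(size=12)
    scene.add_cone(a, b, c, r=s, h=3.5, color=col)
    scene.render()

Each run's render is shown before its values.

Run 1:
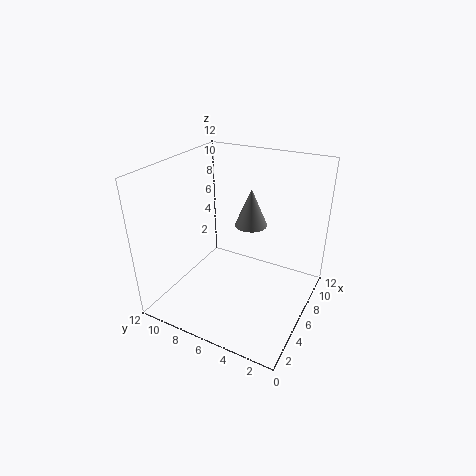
a = 9.5
b = 6.5
c = 5.5
s = 1.5
col = 'gray'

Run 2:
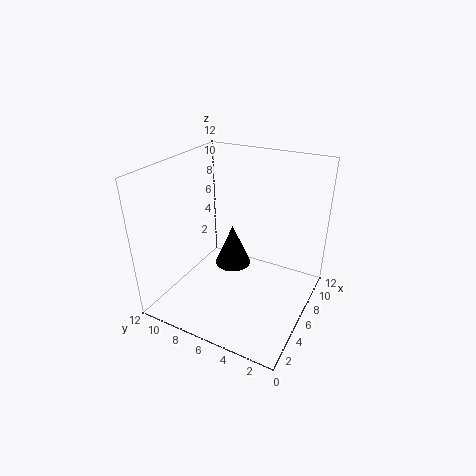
a = 6
b = 6.5
c = 3.5
s = 1.5
col = 'black'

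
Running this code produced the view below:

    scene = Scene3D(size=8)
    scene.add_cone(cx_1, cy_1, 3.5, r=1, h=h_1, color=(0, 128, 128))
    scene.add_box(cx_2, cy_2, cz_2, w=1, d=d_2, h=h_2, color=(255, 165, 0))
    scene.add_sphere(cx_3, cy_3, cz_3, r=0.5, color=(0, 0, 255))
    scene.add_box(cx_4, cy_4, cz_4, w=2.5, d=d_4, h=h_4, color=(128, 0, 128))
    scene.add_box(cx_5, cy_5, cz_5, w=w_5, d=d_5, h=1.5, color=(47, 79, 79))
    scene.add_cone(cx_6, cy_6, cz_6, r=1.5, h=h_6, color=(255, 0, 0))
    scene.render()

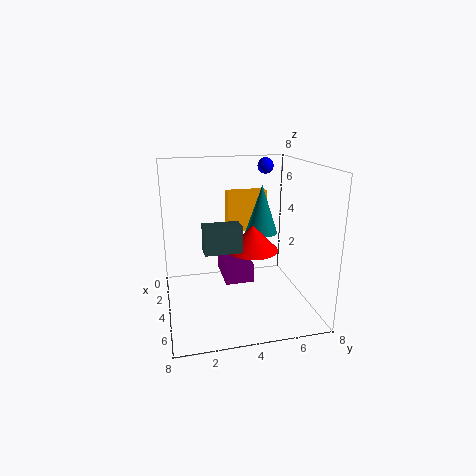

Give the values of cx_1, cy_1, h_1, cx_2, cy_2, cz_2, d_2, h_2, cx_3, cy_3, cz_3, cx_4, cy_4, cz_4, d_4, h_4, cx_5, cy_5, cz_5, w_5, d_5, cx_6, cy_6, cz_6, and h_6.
cx_1 = 2
cy_1 = 6
h_1 = 3
cx_2 = 0.5
cy_2 = 4
cz_2 = 3.5
d_2 = 2.5
h_2 = 2.5
cx_3 = 1
cy_3 = 6.5
cz_3 = 7.5
cx_4 = 3
cy_4 = 3
cz_4 = 2
d_4 = 1.5
h_4 = 1
cx_5 = 4
cy_5 = 2
cz_5 = 3.5
w_5 = 1
d_5 = 2
cx_6 = 3.5
cy_6 = 5
cz_6 = 3
h_6 = 1.5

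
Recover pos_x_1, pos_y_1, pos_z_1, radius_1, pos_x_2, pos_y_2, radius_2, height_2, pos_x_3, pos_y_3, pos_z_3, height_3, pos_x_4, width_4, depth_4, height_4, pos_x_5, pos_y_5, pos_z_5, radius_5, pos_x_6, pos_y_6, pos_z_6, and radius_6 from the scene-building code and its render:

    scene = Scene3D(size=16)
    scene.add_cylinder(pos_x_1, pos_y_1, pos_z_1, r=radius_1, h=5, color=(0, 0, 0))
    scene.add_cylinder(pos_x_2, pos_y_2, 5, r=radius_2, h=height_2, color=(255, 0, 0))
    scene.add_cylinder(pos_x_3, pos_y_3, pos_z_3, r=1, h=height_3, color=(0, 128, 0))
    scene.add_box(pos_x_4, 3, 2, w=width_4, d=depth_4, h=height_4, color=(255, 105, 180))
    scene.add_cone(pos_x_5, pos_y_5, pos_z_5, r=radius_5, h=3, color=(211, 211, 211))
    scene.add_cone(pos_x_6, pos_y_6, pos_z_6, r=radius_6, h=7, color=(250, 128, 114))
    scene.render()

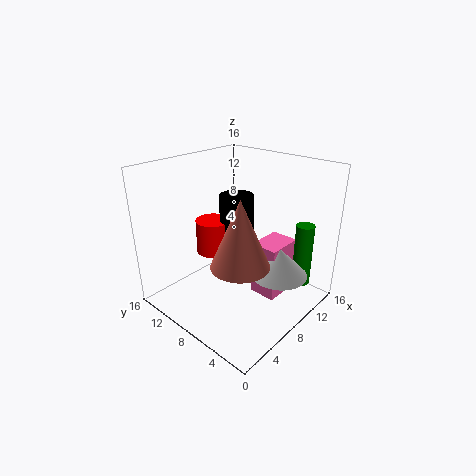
pos_x_1 = 10; pos_y_1 = 10; pos_z_1 = 7; radius_1 = 2; pos_x_2 = 8; pos_y_2 = 12; radius_2 = 2; height_2 = 4; pos_x_3 = 12; pos_y_3 = 2; pos_z_3 = 3; height_3 = 7; pos_x_4 = 8; width_4 = 4; depth_4 = 3; height_4 = 6; pos_x_5 = 9; pos_y_5 = 3; pos_z_5 = 5; radius_5 = 3; pos_x_6 = 5; pos_y_6 = 5; pos_z_6 = 7; radius_6 = 3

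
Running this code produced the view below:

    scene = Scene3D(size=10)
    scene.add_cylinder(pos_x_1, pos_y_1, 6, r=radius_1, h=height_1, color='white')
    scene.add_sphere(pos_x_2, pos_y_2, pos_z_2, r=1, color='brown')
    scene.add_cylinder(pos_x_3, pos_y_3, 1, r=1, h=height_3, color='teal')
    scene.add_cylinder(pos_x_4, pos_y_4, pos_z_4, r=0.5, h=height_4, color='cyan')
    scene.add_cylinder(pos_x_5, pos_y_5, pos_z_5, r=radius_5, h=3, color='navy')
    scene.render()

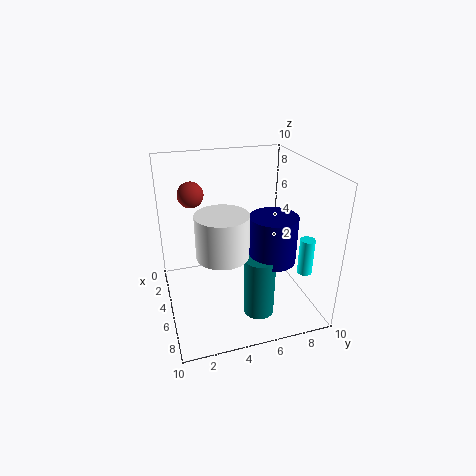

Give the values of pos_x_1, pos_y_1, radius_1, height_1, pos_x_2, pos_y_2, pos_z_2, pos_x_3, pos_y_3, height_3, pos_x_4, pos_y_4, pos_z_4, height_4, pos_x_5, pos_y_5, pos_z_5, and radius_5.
pos_x_1 = 8.5
pos_y_1 = 3
radius_1 = 1.5
height_1 = 2.5
pos_x_2 = 1
pos_y_2 = 2.5
pos_z_2 = 7
pos_x_3 = 8
pos_y_3 = 5.5
height_3 = 4
pos_x_4 = 7.5
pos_y_4 = 9
pos_z_4 = 3
height_4 = 2.5
pos_x_5 = 7.5
pos_y_5 = 6.5
pos_z_5 = 4.5
radius_5 = 1.5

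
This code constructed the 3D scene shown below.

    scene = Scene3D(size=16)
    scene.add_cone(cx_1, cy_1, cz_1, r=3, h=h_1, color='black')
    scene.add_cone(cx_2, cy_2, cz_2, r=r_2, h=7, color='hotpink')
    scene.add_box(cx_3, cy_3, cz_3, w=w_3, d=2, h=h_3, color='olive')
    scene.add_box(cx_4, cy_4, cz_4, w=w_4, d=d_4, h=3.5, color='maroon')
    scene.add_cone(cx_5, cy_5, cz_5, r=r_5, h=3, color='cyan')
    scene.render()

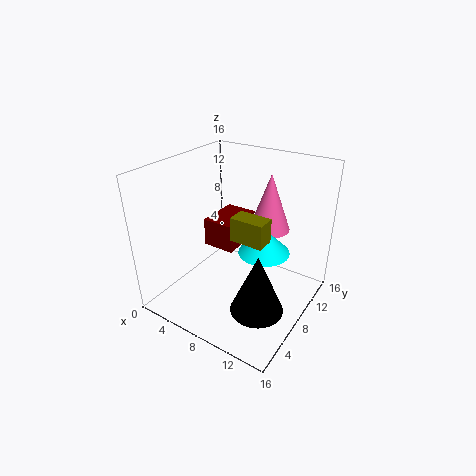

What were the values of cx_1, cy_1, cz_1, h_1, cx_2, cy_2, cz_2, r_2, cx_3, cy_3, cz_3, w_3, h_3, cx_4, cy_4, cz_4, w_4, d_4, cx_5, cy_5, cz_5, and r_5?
cx_1 = 11.5
cy_1 = 6.5
cz_1 = 0.5
h_1 = 7
cx_2 = 9
cy_2 = 13.5
cz_2 = 7
r_2 = 2.5
cx_3 = 9
cy_3 = 5
cz_3 = 9.5
w_3 = 3.5
h_3 = 2.5
cx_4 = 2
cy_4 = 9.5
cz_4 = 4.5
w_4 = 4
d_4 = 5.5
cx_5 = 10
cy_5 = 10.5
cz_5 = 5.5
r_5 = 3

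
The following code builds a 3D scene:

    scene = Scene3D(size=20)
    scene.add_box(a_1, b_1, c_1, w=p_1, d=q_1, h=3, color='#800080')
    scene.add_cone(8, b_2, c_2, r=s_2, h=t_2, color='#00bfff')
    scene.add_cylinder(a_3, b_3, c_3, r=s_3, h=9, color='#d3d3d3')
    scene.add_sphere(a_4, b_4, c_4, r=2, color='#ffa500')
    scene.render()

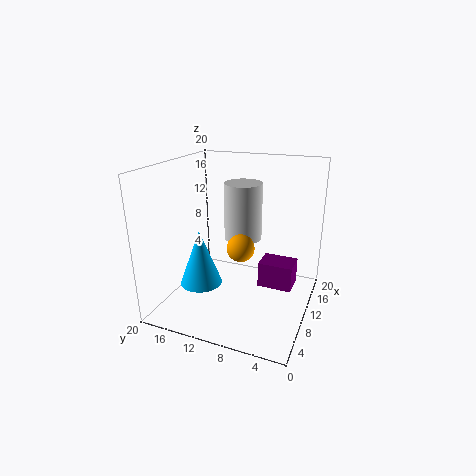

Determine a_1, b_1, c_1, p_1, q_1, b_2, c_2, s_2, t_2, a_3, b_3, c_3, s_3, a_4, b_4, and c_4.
a_1 = 4; b_1 = 1; c_1 = 7; p_1 = 3; q_1 = 4; b_2 = 15; c_2 = 3; s_2 = 3; t_2 = 8; a_3 = 17; b_3 = 12; c_3 = 7; s_3 = 3; a_4 = 11; b_4 = 10; c_4 = 8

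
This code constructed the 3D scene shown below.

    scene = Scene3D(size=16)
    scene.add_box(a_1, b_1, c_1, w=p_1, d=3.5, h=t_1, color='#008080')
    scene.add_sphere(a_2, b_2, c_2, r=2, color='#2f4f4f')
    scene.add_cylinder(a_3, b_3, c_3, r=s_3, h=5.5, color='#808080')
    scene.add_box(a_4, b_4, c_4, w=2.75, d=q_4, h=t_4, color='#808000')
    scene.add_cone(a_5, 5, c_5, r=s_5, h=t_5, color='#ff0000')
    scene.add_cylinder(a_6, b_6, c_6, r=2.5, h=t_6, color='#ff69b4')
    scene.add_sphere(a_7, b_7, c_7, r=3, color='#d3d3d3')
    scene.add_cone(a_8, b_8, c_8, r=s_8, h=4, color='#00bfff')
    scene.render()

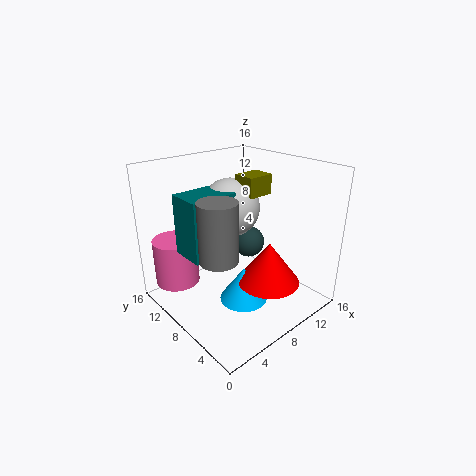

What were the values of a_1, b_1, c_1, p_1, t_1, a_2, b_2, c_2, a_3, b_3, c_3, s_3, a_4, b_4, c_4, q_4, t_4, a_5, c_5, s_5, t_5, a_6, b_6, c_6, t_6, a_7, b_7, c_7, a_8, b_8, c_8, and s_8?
a_1 = 1; b_1 = 5.75; c_1 = 8.25; p_1 = 4.75; t_1 = 6; a_2 = 12.75; b_2 = 11.25; c_2 = 4.75; a_3 = 2; b_3 = 3.75; c_3 = 9.25; s_3 = 1.75; a_4 = 7; b_4 = 5; c_4 = 13.5; q_4 = 2.25; t_4 = 2; a_5 = 10; c_5 = 3; s_5 = 3.5; t_5 = 4.75; a_6 = 2.75; b_6 = 12.75; c_6 = 2.5; t_6 = 5.25; a_7 = 6.75; b_7 = 7.75; c_7 = 12; a_8 = 8; b_8 = 7; c_8 = 0.5; s_8 = 2.75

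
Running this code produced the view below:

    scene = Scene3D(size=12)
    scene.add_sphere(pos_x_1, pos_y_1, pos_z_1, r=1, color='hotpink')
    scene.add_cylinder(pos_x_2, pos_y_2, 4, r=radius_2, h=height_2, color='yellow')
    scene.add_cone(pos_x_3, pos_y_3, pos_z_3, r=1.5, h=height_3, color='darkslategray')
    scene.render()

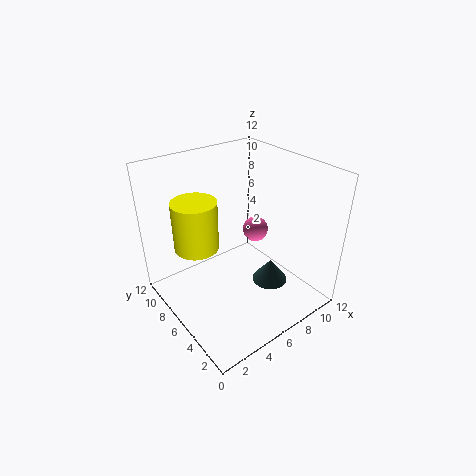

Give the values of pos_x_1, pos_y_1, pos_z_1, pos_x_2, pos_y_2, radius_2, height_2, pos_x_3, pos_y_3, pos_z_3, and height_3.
pos_x_1 = 7
pos_y_1 = 5
pos_z_1 = 7
pos_x_2 = 4
pos_y_2 = 9.5
radius_2 = 2
height_2 = 4.5
pos_x_3 = 8
pos_y_3 = 4
pos_z_3 = 2
height_3 = 2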